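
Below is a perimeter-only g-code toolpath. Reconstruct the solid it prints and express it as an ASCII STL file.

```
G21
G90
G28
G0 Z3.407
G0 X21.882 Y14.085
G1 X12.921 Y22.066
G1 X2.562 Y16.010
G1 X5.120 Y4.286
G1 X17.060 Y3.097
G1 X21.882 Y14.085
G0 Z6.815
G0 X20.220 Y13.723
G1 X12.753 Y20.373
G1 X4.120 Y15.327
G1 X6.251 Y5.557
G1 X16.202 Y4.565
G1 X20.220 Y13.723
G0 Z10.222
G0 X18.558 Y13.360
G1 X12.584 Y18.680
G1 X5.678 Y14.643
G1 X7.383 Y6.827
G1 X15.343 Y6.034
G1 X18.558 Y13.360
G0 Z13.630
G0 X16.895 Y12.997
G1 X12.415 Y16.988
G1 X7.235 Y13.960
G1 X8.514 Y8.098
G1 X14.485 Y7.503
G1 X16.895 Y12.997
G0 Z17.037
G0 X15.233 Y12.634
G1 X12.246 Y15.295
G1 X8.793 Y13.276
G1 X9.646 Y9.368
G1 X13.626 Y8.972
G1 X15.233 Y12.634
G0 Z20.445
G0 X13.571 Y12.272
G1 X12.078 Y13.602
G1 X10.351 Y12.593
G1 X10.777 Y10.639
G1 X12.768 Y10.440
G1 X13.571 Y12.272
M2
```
solid part
  facet normal 0.0000 0.0000 -1.0000
    outer loop
      vertex 1.004 16.694 0.000
      vertex 13.090 23.759 0.000
      vertex 23.544 14.448 0.000
    endloop
  endfacet
  facet normal 0.0000 0.0000 -1.0000
    outer loop
      vertex 3.988 3.016 0.000
      vertex 1.004 16.694 0.000
      vertex 23.544 14.448 0.000
    endloop
  endfacet
  facet normal 0.0000 0.0000 -1.0000
    outer loop
      vertex 17.919 1.628 0.000
      vertex 3.988 3.016 0.000
      vertex 23.544 14.448 0.000
    endloop
  endfacet
  facet normal 0.6167 0.6924 0.3745
    outer loop
      vertex 23.544 14.448 0.000
      vertex 13.090 23.759 0.000
      vertex 11.909 11.909 23.852
    endloop
  endfacet
  facet normal -0.4679 0.8005 0.3745
    outer loop
      vertex 13.090 23.759 0.000
      vertex 1.004 16.694 0.000
      vertex 11.909 11.909 23.852
    endloop
  endfacet
  facet normal -0.9059 -0.1976 0.3745
    outer loop
      vertex 1.004 16.694 0.000
      vertex 3.988 3.016 0.000
      vertex 11.909 11.909 23.852
    endloop
  endfacet
  facet normal -0.0919 -0.9226 0.3745
    outer loop
      vertex 3.988 3.016 0.000
      vertex 17.919 1.628 0.000
      vertex 11.909 11.909 23.852
    endloop
  endfacet
  facet normal 0.8491 -0.3725 0.3745
    outer loop
      vertex 17.919 1.628 0.000
      vertex 23.544 14.448 0.000
      vertex 11.909 11.909 23.852
    endloop
  endfacet
endsolid part

The G0 Z moves step by Δz≈3.407 mm. The G1 loops shrink linearly with z, so the solid tapers from its base footprint up to z≈23.9. Closing with a flat bottom cap and the tapered top and triangulating gives 8 facets — a regular 5-sided pyramid, base circumscribed radius ≈ 11.9 mm, apex at z ≈ 23.9 mm.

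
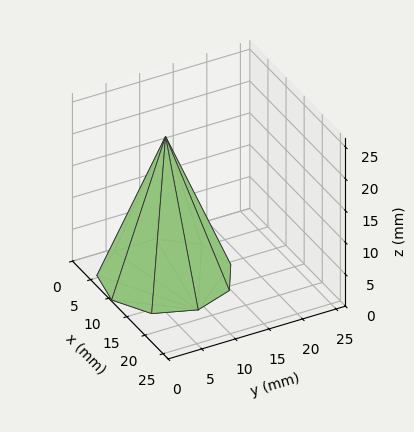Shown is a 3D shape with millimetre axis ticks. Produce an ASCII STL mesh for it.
Reading the render: the shape is a regular 9-sided pyramid, base circumscribed radius ≈ 9 mm, apex at z ≈ 22 mm (dimensions read to the nearest mm from the axis ticks). For the STL, each face is triangulated and given an outward normal.

solid part
  facet normal 0.0000 0.0000 -1.0000
    outer loop
      vertex 10.563 17.863 0.000
      vertex 15.894 14.785 0.000
      vertex 18.000 9.000 0.000
    endloop
  endfacet
  facet normal 0.0000 0.0000 -1.0000
    outer loop
      vertex 4.500 16.794 0.000
      vertex 10.563 17.863 0.000
      vertex 18.000 9.000 0.000
    endloop
  endfacet
  facet normal 0.0000 0.0000 -1.0000
    outer loop
      vertex 0.543 12.078 0.000
      vertex 4.500 16.794 0.000
      vertex 18.000 9.000 0.000
    endloop
  endfacet
  facet normal 0.0000 0.0000 -1.0000
    outer loop
      vertex 0.543 5.922 0.000
      vertex 0.543 12.078 0.000
      vertex 18.000 9.000 0.000
    endloop
  endfacet
  facet normal 0.0000 0.0000 -1.0000
    outer loop
      vertex 4.500 1.206 0.000
      vertex 0.543 5.922 0.000
      vertex 18.000 9.000 0.000
    endloop
  endfacet
  facet normal 0.0000 0.0000 -1.0000
    outer loop
      vertex 10.563 0.137 0.000
      vertex 4.500 1.206 0.000
      vertex 18.000 9.000 0.000
    endloop
  endfacet
  facet normal 0.0000 0.0000 -1.0000
    outer loop
      vertex 15.894 3.215 0.000
      vertex 10.563 0.137 0.000
      vertex 18.000 9.000 0.000
    endloop
  endfacet
  facet normal 0.8771 0.3193 0.3588
    outer loop
      vertex 18.000 9.000 0.000
      vertex 15.894 14.785 0.000
      vertex 9.000 9.000 22.000
    endloop
  endfacet
  facet normal 0.4667 0.8083 0.3588
    outer loop
      vertex 15.894 14.785 0.000
      vertex 10.563 17.863 0.000
      vertex 9.000 9.000 22.000
    endloop
  endfacet
  facet normal -0.1621 0.9192 0.3588
    outer loop
      vertex 10.563 17.863 0.000
      vertex 4.500 16.794 0.000
      vertex 9.000 9.000 22.000
    endloop
  endfacet
  facet normal -0.7150 0.6000 0.3588
    outer loop
      vertex 4.500 16.794 0.000
      vertex 0.543 12.078 0.000
      vertex 9.000 9.000 22.000
    endloop
  endfacet
  facet normal -0.9334 0.0000 0.3588
    outer loop
      vertex 0.543 12.078 0.000
      vertex 0.543 5.922 0.000
      vertex 9.000 9.000 22.000
    endloop
  endfacet
  facet normal -0.7150 -0.6000 0.3588
    outer loop
      vertex 0.543 5.922 0.000
      vertex 4.500 1.206 0.000
      vertex 9.000 9.000 22.000
    endloop
  endfacet
  facet normal -0.1621 -0.9192 0.3588
    outer loop
      vertex 4.500 1.206 0.000
      vertex 10.563 0.137 0.000
      vertex 9.000 9.000 22.000
    endloop
  endfacet
  facet normal 0.4667 -0.8083 0.3588
    outer loop
      vertex 10.563 0.137 0.000
      vertex 15.894 3.215 0.000
      vertex 9.000 9.000 22.000
    endloop
  endfacet
  facet normal 0.8771 -0.3193 0.3588
    outer loop
      vertex 15.894 3.215 0.000
      vertex 18.000 9.000 0.000
      vertex 9.000 9.000 22.000
    endloop
  endfacet
endsolid part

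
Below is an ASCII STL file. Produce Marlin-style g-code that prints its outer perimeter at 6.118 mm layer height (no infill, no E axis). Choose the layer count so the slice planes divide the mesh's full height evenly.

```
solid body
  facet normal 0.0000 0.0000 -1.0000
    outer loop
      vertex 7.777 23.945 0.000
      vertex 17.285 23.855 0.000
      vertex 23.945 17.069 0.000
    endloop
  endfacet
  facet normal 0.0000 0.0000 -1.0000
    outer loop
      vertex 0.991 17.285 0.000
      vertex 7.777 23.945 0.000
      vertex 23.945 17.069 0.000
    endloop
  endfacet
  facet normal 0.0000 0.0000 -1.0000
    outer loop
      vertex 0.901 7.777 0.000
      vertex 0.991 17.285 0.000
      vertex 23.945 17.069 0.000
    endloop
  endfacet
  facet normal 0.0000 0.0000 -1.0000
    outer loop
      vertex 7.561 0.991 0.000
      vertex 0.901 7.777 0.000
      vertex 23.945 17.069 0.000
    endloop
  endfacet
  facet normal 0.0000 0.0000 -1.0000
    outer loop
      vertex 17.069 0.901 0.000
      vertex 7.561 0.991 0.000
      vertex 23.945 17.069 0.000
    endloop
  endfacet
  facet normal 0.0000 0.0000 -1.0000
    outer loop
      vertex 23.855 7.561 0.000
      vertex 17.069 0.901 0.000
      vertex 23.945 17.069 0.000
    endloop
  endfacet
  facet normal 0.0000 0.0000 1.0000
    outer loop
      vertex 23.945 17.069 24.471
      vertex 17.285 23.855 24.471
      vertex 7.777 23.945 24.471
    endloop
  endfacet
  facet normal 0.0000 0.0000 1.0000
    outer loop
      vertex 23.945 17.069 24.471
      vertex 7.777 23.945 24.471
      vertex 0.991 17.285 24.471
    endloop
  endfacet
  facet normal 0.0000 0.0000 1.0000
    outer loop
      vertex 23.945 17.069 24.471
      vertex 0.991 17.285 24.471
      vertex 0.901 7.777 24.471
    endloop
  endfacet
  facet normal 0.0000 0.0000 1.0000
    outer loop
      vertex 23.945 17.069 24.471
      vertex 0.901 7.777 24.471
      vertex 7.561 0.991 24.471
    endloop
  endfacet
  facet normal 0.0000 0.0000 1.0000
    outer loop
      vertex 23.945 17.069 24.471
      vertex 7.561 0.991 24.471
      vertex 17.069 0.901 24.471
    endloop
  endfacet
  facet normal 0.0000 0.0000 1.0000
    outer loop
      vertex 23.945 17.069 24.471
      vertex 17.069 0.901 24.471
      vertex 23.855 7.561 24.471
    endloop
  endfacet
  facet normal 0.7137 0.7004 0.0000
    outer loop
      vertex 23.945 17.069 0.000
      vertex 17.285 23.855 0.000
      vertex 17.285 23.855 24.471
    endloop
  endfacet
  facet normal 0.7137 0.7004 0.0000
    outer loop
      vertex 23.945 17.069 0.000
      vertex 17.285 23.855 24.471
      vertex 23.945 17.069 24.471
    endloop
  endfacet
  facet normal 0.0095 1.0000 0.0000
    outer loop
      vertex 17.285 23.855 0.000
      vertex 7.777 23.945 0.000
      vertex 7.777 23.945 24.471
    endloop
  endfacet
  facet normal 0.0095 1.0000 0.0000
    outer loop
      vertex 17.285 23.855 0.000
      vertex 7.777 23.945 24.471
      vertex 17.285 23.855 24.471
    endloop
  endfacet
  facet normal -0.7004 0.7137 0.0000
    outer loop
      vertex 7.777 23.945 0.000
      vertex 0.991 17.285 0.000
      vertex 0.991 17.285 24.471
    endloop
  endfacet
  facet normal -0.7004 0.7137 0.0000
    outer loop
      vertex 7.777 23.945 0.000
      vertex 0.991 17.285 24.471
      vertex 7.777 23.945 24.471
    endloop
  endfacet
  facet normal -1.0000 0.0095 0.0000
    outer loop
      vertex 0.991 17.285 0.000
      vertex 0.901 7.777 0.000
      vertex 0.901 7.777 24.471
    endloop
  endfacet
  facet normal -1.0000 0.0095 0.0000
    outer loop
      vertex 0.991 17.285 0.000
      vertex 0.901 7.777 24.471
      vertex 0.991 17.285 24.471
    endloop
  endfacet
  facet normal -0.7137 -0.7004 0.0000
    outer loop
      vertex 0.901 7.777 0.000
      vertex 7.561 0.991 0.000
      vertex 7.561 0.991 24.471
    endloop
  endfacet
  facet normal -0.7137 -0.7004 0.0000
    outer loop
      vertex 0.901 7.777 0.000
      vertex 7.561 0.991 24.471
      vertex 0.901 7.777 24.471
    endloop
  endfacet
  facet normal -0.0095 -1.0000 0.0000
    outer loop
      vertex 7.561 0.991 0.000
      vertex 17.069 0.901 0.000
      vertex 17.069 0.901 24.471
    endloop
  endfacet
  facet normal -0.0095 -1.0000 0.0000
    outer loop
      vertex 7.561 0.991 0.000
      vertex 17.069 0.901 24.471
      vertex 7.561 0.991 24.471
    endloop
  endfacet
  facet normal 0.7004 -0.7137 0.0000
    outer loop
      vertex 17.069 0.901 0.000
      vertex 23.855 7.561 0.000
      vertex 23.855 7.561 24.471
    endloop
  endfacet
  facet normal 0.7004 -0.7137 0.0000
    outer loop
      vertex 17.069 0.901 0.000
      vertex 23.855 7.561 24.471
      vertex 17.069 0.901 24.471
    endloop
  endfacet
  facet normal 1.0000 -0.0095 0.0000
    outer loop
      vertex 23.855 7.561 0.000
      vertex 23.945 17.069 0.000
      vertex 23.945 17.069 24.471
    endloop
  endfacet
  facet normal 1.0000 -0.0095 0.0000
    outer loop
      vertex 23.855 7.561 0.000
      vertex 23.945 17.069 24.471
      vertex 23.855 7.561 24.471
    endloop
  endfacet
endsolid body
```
; perimeter-only toolpath
G21 ; units = mm
G90 ; absolute positioning
G28 ; home
; layer 1
G0 Z6.118
G0 X23.945 Y17.069
G1 X17.285 Y23.855
G1 X7.777 Y23.945
G1 X0.991 Y17.285
G1 X0.901 Y7.777
G1 X7.561 Y0.991
G1 X17.069 Y0.901
G1 X23.855 Y7.561
G1 X23.945 Y17.069
; layer 2
G0 Z12.236
G0 X23.945 Y17.069
G1 X17.285 Y23.855
G1 X7.777 Y23.945
G1 X0.991 Y17.285
G1 X0.901 Y7.777
G1 X7.561 Y0.991
G1 X17.069 Y0.901
G1 X23.855 Y7.561
G1 X23.945 Y17.069
; layer 3
G0 Z18.353
G0 X23.945 Y17.069
G1 X17.285 Y23.855
G1 X7.777 Y23.945
G1 X0.991 Y17.285
G1 X0.901 Y7.777
G1 X7.561 Y0.991
G1 X17.069 Y0.901
G1 X23.855 Y7.561
G1 X23.945 Y17.069
; layer 4
G0 Z24.471
G0 X23.945 Y17.069
G1 X17.285 Y23.855
G1 X7.777 Y23.945
G1 X0.991 Y17.285
G1 X0.901 Y7.777
G1 X7.561 Y0.991
G1 X17.069 Y0.901
G1 X23.855 Y7.561
G1 X23.945 Y17.069
M2 ; end

The solid is a regular 8-sided prism (a cylinder approximated with 8 flat sides), circumscribed radius ≈ 12.4 mm, height ≈ 24.5 mm. Slicing at Δz = 6.118 mm — 4 equal slices spanning the solid's height, so layer i sits at z = i·h/4 — gives 4 non-empty perimeters. Each is a 8-segment closed polygon; G0 lifts to the layer z and rapids to the start vertex, then G1 traces the edges.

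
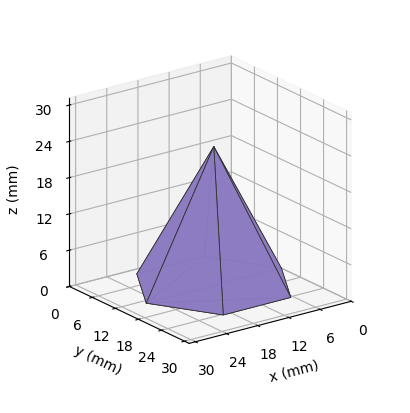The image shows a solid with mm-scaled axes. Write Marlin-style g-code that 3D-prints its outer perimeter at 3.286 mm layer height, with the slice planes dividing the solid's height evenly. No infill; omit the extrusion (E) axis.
Reading the render: the shape is a regular 6-sided pyramid, base circumscribed radius ≈ 13 mm, apex at z ≈ 23 mm (dimensions read to the nearest mm from the axis ticks). For the g-code, the solid's height is divided into equal slices at the stated Δz and each level perimeter traced with G1 moves after a G0 lift.

; perimeter-only toolpath
G21 ; units = mm
G90 ; absolute positioning
G28 ; home
; layer 1
G0 Z3.286
G0 X24.143 Y13.000
G1 X18.571 Y22.650
G1 X7.429 Y22.650
G1 X1.857 Y13.000
G1 X7.429 Y3.350
G1 X18.571 Y3.350
G1 X24.143 Y13.000
; layer 2
G0 Z6.571
G0 X22.286 Y13.000
G1 X17.643 Y21.041
G1 X8.357 Y21.041
G1 X3.714 Y13.000
G1 X8.357 Y4.959
G1 X17.643 Y4.959
G1 X22.286 Y13.000
; layer 3
G0 Z9.857
G0 X20.429 Y13.000
G1 X16.714 Y19.433
G1 X9.286 Y19.433
G1 X5.571 Y13.000
G1 X9.286 Y6.567
G1 X16.714 Y6.567
G1 X20.429 Y13.000
; layer 4
G0 Z13.143
G0 X18.571 Y13.000
G1 X15.786 Y17.825
G1 X10.214 Y17.825
G1 X7.429 Y13.000
G1 X10.214 Y8.175
G1 X15.786 Y8.175
G1 X18.571 Y13.000
; layer 5
G0 Z16.429
G0 X16.714 Y13.000
G1 X14.857 Y16.217
G1 X11.143 Y16.217
G1 X9.286 Y13.000
G1 X11.143 Y9.783
G1 X14.857 Y9.783
G1 X16.714 Y13.000
; layer 6
G0 Z19.714
G0 X14.857 Y13.000
G1 X13.929 Y14.608
G1 X12.071 Y14.608
G1 X11.143 Y13.000
G1 X12.071 Y11.392
G1 X13.929 Y11.392
G1 X14.857 Y13.000
M2 ; end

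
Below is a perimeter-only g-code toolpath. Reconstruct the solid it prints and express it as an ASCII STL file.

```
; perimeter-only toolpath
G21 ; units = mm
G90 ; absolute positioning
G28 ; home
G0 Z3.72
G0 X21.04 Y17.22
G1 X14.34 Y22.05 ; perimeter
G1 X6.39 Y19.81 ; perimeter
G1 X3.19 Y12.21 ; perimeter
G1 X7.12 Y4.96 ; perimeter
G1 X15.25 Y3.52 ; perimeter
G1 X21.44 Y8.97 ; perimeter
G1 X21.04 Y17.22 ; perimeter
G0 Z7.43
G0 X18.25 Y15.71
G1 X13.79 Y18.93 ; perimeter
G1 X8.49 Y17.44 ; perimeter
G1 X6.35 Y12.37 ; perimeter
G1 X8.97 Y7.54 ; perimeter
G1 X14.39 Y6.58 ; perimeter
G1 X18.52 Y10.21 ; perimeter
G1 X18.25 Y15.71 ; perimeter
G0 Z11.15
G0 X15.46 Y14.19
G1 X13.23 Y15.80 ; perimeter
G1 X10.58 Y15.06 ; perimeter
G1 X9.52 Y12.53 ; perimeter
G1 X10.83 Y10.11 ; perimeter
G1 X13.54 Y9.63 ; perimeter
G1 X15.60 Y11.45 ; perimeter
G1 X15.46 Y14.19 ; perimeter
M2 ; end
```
solid part
  facet normal 0.0000 0.0000 -1.0000
    outer loop
      vertex 4.30 22.19 0.00
      vertex 14.89 25.17 0.00
      vertex 23.82 18.73 0.00
    endloop
  endfacet
  facet normal 0.0000 0.0000 -1.0000
    outer loop
      vertex 0.02 12.06 0.00
      vertex 4.30 22.19 0.00
      vertex 23.82 18.73 0.00
    endloop
  endfacet
  facet normal 0.0000 0.0000 -1.0000
    outer loop
      vertex 5.27 2.39 0.00
      vertex 0.02 12.06 0.00
      vertex 23.82 18.73 0.00
    endloop
  endfacet
  facet normal 0.0000 0.0000 -1.0000
    outer loop
      vertex 16.10 0.47 0.00
      vertex 5.27 2.39 0.00
      vertex 23.82 18.73 0.00
    endloop
  endfacet
  facet normal 0.0000 0.0000 -1.0000
    outer loop
      vertex 24.36 7.74 0.00
      vertex 16.10 0.47 0.00
      vertex 23.82 18.73 0.00
    endloop
  endfacet
  facet normal 0.4639 0.6432 0.6092
    outer loop
      vertex 23.82 18.73 0.00
      vertex 14.89 25.17 0.00
      vertex 12.68 12.68 14.87
    endloop
  endfacet
  facet normal -0.2148 0.7633 0.6092
    outer loop
      vertex 14.89 25.17 0.00
      vertex 4.30 22.19 0.00
      vertex 12.68 12.68 14.87
    endloop
  endfacet
  facet normal -0.7306 0.3087 0.6091
    outer loop
      vertex 4.30 22.19 0.00
      vertex 0.02 12.06 0.00
      vertex 12.68 12.68 14.87
    endloop
  endfacet
  facet normal -0.6970 -0.3784 0.6092
    outer loop
      vertex 0.02 12.06 0.00
      vertex 5.27 2.39 0.00
      vertex 12.68 12.68 14.87
    endloop
  endfacet
  facet normal -0.1384 -0.7808 0.6093
    outer loop
      vertex 5.27 2.39 0.00
      vertex 16.10 0.47 0.00
      vertex 12.68 12.68 14.87
    endloop
  endfacet
  facet normal 0.5239 -0.5952 0.6093
    outer loop
      vertex 16.10 0.47 0.00
      vertex 24.36 7.74 0.00
      vertex 12.68 12.68 14.87
    endloop
  endfacet
  facet normal 0.7921 0.0389 0.6092
    outer loop
      vertex 24.36 7.74 0.00
      vertex 23.82 18.73 0.00
      vertex 12.68 12.68 14.87
    endloop
  endfacet
endsolid part

The G0 Z moves step by Δz≈3.72 mm. The G1 loops shrink linearly with z, so the solid tapers from its base footprint up to z≈14.9. Closing with a flat bottom cap and the tapered top and triangulating gives 12 facets — a regular 7-sided pyramid, base circumscribed radius ≈ 12.7 mm, apex at z ≈ 14.9 mm.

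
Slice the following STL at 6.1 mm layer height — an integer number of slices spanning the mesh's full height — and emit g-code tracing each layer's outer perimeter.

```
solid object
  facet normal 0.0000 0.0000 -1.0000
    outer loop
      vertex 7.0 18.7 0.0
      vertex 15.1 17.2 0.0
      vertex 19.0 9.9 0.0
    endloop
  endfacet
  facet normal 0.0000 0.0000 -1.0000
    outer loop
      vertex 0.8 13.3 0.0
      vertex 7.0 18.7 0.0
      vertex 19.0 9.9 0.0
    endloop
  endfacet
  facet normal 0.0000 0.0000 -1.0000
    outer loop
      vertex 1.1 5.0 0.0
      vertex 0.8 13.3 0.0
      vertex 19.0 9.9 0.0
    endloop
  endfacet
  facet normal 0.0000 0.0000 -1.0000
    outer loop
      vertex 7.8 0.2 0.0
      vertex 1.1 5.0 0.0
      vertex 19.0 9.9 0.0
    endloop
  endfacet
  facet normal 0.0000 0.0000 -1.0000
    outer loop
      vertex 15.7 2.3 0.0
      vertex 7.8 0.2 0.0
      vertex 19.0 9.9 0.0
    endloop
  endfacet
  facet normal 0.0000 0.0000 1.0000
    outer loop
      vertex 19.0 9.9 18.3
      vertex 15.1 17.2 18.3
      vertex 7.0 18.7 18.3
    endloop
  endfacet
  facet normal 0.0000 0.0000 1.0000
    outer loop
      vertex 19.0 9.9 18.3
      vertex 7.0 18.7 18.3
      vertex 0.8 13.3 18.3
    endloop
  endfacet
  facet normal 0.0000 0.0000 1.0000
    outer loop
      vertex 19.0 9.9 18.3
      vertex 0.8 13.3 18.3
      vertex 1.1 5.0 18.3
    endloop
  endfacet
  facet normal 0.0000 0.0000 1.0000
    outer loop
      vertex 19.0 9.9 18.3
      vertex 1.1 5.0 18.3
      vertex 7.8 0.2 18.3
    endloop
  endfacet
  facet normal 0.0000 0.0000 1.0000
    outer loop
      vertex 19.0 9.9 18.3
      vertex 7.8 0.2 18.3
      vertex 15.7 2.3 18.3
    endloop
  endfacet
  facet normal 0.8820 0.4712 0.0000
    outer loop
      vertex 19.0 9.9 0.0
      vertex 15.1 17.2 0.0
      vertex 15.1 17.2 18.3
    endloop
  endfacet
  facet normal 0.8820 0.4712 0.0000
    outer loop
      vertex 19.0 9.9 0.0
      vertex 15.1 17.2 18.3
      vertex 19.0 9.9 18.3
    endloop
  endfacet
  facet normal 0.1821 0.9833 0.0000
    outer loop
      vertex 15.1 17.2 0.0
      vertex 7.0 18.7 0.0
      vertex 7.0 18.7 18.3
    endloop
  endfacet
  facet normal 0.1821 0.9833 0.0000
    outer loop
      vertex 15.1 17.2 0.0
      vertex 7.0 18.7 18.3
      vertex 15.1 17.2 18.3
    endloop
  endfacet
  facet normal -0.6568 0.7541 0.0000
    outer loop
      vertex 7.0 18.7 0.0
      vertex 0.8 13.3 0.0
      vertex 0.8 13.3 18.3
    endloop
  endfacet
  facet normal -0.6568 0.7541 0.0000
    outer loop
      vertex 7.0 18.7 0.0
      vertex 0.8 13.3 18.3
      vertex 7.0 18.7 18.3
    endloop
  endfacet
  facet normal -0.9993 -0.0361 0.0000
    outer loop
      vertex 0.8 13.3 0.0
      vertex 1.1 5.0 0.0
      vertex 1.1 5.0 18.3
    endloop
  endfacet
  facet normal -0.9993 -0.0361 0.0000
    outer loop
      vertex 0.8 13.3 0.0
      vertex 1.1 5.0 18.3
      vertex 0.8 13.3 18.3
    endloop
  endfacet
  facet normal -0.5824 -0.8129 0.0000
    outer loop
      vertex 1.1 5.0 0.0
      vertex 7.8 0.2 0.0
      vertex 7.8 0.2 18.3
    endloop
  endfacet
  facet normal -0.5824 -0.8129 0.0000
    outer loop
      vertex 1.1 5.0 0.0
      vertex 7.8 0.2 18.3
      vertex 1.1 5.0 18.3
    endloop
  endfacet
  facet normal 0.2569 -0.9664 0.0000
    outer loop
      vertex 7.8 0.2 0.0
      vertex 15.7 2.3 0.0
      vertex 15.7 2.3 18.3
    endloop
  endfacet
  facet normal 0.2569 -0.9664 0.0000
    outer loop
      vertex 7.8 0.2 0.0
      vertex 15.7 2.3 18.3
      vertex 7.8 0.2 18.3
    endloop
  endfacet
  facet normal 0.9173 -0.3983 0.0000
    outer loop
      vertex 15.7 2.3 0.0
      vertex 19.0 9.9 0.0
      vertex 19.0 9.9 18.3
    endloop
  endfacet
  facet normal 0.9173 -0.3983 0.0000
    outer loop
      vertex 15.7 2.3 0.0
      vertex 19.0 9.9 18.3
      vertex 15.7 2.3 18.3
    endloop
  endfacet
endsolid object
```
; perimeter-only toolpath
G21 ; units = mm
G90 ; absolute positioning
G28 ; home
; layer 1
G0 Z6.1
G0 X19.0 Y9.9
G1 X15.1 Y17.2
G1 X7.0 Y18.7
G1 X0.8 Y13.3
G1 X1.1 Y5.0
G1 X7.8 Y0.2
G1 X15.7 Y2.3
G1 X19.0 Y9.9
; layer 2
G0 Z12.2
G0 X19.0 Y9.9
G1 X15.1 Y17.2
G1 X7.0 Y18.7
G1 X0.8 Y13.3
G1 X1.1 Y5.0
G1 X7.8 Y0.2
G1 X15.7 Y2.3
G1 X19.0 Y9.9
; layer 3
G0 Z18.3
G0 X19.0 Y9.9
G1 X15.1 Y17.2
G1 X7.0 Y18.7
G1 X0.8 Y13.3
G1 X1.1 Y5.0
G1 X7.8 Y0.2
G1 X15.7 Y2.3
G1 X19.0 Y9.9
M2 ; end

The solid is a regular 7-sided prism (a cylinder approximated with 7 flat sides), circumscribed radius ≈ 9.5 mm, height ≈ 18.3 mm. Slicing at Δz = 6.1 mm — 3 equal slices spanning the solid's height, so layer i sits at z = i·h/3 — gives 3 non-empty perimeters. Each is a 7-segment closed polygon; G0 lifts to the layer z and rapids to the start vertex, then G1 traces the edges.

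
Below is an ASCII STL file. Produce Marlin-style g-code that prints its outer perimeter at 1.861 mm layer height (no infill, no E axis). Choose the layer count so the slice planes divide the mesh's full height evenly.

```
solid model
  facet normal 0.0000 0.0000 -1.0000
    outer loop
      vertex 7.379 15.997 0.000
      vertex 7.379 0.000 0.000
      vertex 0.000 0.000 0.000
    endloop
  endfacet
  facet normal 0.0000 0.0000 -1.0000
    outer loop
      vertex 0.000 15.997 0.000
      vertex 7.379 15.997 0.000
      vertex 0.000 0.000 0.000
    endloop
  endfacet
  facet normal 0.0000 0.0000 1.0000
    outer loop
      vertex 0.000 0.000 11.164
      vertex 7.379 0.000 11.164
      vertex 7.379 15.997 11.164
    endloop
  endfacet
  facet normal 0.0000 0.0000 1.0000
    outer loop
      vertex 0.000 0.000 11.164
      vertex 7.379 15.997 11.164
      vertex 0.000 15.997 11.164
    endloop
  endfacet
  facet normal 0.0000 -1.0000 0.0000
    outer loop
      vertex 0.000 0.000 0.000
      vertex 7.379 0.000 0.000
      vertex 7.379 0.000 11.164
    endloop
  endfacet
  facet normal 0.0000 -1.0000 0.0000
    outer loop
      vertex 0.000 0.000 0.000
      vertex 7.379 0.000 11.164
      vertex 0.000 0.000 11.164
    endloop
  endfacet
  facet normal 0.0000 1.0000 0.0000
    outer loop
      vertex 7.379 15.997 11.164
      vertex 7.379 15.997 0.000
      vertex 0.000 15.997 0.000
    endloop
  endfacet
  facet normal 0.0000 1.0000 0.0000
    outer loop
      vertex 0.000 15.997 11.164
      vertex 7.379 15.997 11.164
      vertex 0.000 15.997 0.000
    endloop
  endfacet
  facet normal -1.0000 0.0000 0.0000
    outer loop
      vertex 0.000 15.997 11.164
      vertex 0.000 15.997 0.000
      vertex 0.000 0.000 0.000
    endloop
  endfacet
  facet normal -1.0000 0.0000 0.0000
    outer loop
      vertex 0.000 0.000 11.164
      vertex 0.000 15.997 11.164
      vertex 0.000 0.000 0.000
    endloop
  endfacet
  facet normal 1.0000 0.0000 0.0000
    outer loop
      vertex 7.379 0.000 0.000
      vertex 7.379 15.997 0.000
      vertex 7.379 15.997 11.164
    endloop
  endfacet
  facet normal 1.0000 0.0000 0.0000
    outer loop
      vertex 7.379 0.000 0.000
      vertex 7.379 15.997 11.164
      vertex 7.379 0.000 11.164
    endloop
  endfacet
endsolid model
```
; perimeter-only toolpath
G21 ; units = mm
G90 ; absolute positioning
G28 ; home
; layer 1
G0 Z1.861
G0 X0.000 Y0.000
G1 X7.379 Y0.000
G1 X7.379 Y15.997
G1 X0.000 Y15.997
G1 X0.000 Y0.000
; layer 2
G0 Z3.721
G0 X0.000 Y0.000
G1 X7.379 Y0.000
G1 X7.379 Y15.997
G1 X0.000 Y15.997
G1 X0.000 Y0.000
; layer 3
G0 Z5.582
G0 X0.000 Y0.000
G1 X7.379 Y0.000
G1 X7.379 Y15.997
G1 X0.000 Y15.997
G1 X0.000 Y0.000
; layer 4
G0 Z7.443
G0 X0.000 Y0.000
G1 X7.379 Y0.000
G1 X7.379 Y15.997
G1 X0.000 Y15.997
G1 X0.000 Y0.000
; layer 5
G0 Z9.303
G0 X0.000 Y0.000
G1 X7.379 Y0.000
G1 X7.379 Y15.997
G1 X0.000 Y15.997
G1 X0.000 Y0.000
; layer 6
G0 Z11.164
G0 X0.000 Y0.000
G1 X7.379 Y0.000
G1 X7.379 Y15.997
G1 X0.000 Y15.997
G1 X0.000 Y0.000
M2 ; end

The solid is a rectangular box, roughly 7.38 × 16 mm footprint and 11.2 mm tall. Slicing at Δz = 1.861 mm — 6 equal slices spanning the solid's height, so layer i sits at z = i·h/6 — gives 6 non-empty perimeters. Each is a 4-segment closed polygon; G0 lifts to the layer z and rapids to the start vertex, then G1 traces the edges.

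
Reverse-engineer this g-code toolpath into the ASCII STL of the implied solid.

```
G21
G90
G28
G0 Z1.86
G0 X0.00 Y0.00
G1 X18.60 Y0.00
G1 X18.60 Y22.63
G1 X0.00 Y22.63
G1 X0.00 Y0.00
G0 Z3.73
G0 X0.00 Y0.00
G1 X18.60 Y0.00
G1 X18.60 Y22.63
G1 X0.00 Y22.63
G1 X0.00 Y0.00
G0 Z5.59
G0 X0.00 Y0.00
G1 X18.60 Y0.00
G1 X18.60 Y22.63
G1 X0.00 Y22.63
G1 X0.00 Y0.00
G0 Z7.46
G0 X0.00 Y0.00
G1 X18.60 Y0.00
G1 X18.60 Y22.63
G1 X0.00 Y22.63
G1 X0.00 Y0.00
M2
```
solid part
  facet normal 0.0000 0.0000 -1.0000
    outer loop
      vertex 18.60 22.63 0.00
      vertex 18.60 0.00 0.00
      vertex 0.00 0.00 0.00
    endloop
  endfacet
  facet normal 0.0000 0.0000 -1.0000
    outer loop
      vertex 0.00 22.63 0.00
      vertex 18.60 22.63 0.00
      vertex 0.00 0.00 0.00
    endloop
  endfacet
  facet normal 0.0000 0.0000 1.0000
    outer loop
      vertex 0.00 0.00 7.46
      vertex 18.60 0.00 7.46
      vertex 18.60 22.63 7.46
    endloop
  endfacet
  facet normal 0.0000 0.0000 1.0000
    outer loop
      vertex 0.00 0.00 7.46
      vertex 18.60 22.63 7.46
      vertex 0.00 22.63 7.46
    endloop
  endfacet
  facet normal 0.0000 -1.0000 0.0000
    outer loop
      vertex 0.00 0.00 0.00
      vertex 18.60 0.00 0.00
      vertex 18.60 0.00 7.46
    endloop
  endfacet
  facet normal 0.0000 -1.0000 0.0000
    outer loop
      vertex 0.00 0.00 0.00
      vertex 18.60 0.00 7.46
      vertex 0.00 0.00 7.46
    endloop
  endfacet
  facet normal 0.0000 1.0000 0.0000
    outer loop
      vertex 18.60 22.63 7.46
      vertex 18.60 22.63 0.00
      vertex 0.00 22.63 0.00
    endloop
  endfacet
  facet normal 0.0000 1.0000 0.0000
    outer loop
      vertex 0.00 22.63 7.46
      vertex 18.60 22.63 7.46
      vertex 0.00 22.63 0.00
    endloop
  endfacet
  facet normal -1.0000 0.0000 0.0000
    outer loop
      vertex 0.00 22.63 7.46
      vertex 0.00 22.63 0.00
      vertex 0.00 0.00 0.00
    endloop
  endfacet
  facet normal -1.0000 0.0000 0.0000
    outer loop
      vertex 0.00 0.00 7.46
      vertex 0.00 22.63 7.46
      vertex 0.00 0.00 0.00
    endloop
  endfacet
  facet normal 1.0000 0.0000 0.0000
    outer loop
      vertex 18.60 0.00 0.00
      vertex 18.60 22.63 0.00
      vertex 18.60 22.63 7.46
    endloop
  endfacet
  facet normal 1.0000 0.0000 0.0000
    outer loop
      vertex 18.60 0.00 0.00
      vertex 18.60 22.63 7.46
      vertex 18.60 0.00 7.46
    endloop
  endfacet
endsolid part

The G0 Z moves step by Δz≈1.86 mm. Every layer's G1 loop is the same polygon, so the solid is a straight extrusion of it from z=0 to z≈7.46. Closing with flat bottom and top caps and triangulating gives 12 facets — a rectangular box, roughly 18.6 × 22.6 mm footprint and 7.46 mm tall.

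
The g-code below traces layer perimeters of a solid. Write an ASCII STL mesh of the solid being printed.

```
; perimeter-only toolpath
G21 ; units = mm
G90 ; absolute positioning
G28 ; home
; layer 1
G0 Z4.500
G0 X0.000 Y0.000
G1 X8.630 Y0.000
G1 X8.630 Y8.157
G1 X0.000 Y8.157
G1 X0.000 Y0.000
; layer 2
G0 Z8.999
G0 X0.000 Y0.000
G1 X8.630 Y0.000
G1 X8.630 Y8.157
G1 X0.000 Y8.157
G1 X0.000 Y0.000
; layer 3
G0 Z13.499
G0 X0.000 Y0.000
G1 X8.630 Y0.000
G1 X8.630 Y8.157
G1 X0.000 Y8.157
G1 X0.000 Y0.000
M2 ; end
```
solid part
  facet normal 0.0000 0.0000 -1.0000
    outer loop
      vertex 8.630 8.157 0.000
      vertex 8.630 0.000 0.000
      vertex 0.000 0.000 0.000
    endloop
  endfacet
  facet normal 0.0000 0.0000 -1.0000
    outer loop
      vertex 0.000 8.157 0.000
      vertex 8.630 8.157 0.000
      vertex 0.000 0.000 0.000
    endloop
  endfacet
  facet normal 0.0000 0.0000 1.0000
    outer loop
      vertex 0.000 0.000 13.499
      vertex 8.630 0.000 13.499
      vertex 8.630 8.157 13.499
    endloop
  endfacet
  facet normal 0.0000 0.0000 1.0000
    outer loop
      vertex 0.000 0.000 13.499
      vertex 8.630 8.157 13.499
      vertex 0.000 8.157 13.499
    endloop
  endfacet
  facet normal 0.0000 -1.0000 0.0000
    outer loop
      vertex 0.000 0.000 0.000
      vertex 8.630 0.000 0.000
      vertex 8.630 0.000 13.499
    endloop
  endfacet
  facet normal 0.0000 -1.0000 0.0000
    outer loop
      vertex 0.000 0.000 0.000
      vertex 8.630 0.000 13.499
      vertex 0.000 0.000 13.499
    endloop
  endfacet
  facet normal 0.0000 1.0000 0.0000
    outer loop
      vertex 8.630 8.157 13.499
      vertex 8.630 8.157 0.000
      vertex 0.000 8.157 0.000
    endloop
  endfacet
  facet normal 0.0000 1.0000 0.0000
    outer loop
      vertex 0.000 8.157 13.499
      vertex 8.630 8.157 13.499
      vertex 0.000 8.157 0.000
    endloop
  endfacet
  facet normal -1.0000 0.0000 0.0000
    outer loop
      vertex 0.000 8.157 13.499
      vertex 0.000 8.157 0.000
      vertex 0.000 0.000 0.000
    endloop
  endfacet
  facet normal -1.0000 0.0000 0.0000
    outer loop
      vertex 0.000 0.000 13.499
      vertex 0.000 8.157 13.499
      vertex 0.000 0.000 0.000
    endloop
  endfacet
  facet normal 1.0000 0.0000 0.0000
    outer loop
      vertex 8.630 0.000 0.000
      vertex 8.630 8.157 0.000
      vertex 8.630 8.157 13.499
    endloop
  endfacet
  facet normal 1.0000 0.0000 0.0000
    outer loop
      vertex 8.630 0.000 0.000
      vertex 8.630 8.157 13.499
      vertex 8.630 0.000 13.499
    endloop
  endfacet
endsolid part

The G0 Z moves step by Δz≈4.500 mm. Every layer's G1 loop is the same polygon, so the solid is a straight extrusion of it from z=0 to z≈13.5. Closing with flat bottom and top caps and triangulating gives 12 facets — a rectangular box, roughly 8.63 × 8.16 mm footprint and 13.5 mm tall.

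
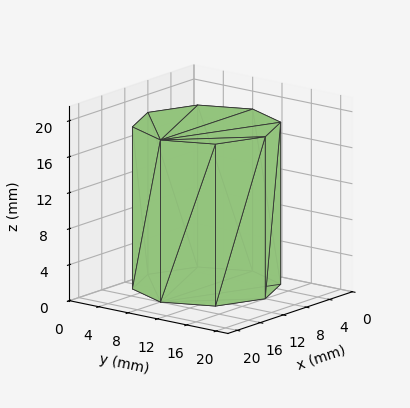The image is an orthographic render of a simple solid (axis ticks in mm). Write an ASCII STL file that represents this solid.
Reading the render: the shape is a regular 8-sided prism (a cylinder approximated with 8 flat sides), circumscribed radius ≈ 8 mm, height ≈ 18 mm (dimensions read to the nearest mm from the axis ticks). For the STL, each face is triangulated and given an outward normal.

solid part
  facet normal 0.0000 0.0000 -1.0000
    outer loop
      vertex 8.00 16.00 0.00
      vertex 13.66 13.66 0.00
      vertex 16.00 8.00 0.00
    endloop
  endfacet
  facet normal 0.0000 0.0000 -1.0000
    outer loop
      vertex 2.34 13.66 0.00
      vertex 8.00 16.00 0.00
      vertex 16.00 8.00 0.00
    endloop
  endfacet
  facet normal 0.0000 0.0000 -1.0000
    outer loop
      vertex 0.00 8.00 0.00
      vertex 2.34 13.66 0.00
      vertex 16.00 8.00 0.00
    endloop
  endfacet
  facet normal 0.0000 0.0000 -1.0000
    outer loop
      vertex 2.34 2.34 0.00
      vertex 0.00 8.00 0.00
      vertex 16.00 8.00 0.00
    endloop
  endfacet
  facet normal 0.0000 0.0000 -1.0000
    outer loop
      vertex 8.00 0.00 0.00
      vertex 2.34 2.34 0.00
      vertex 16.00 8.00 0.00
    endloop
  endfacet
  facet normal 0.0000 0.0000 -1.0000
    outer loop
      vertex 13.66 2.34 0.00
      vertex 8.00 0.00 0.00
      vertex 16.00 8.00 0.00
    endloop
  endfacet
  facet normal 0.0000 0.0000 1.0000
    outer loop
      vertex 16.00 8.00 18.00
      vertex 13.66 13.66 18.00
      vertex 8.00 16.00 18.00
    endloop
  endfacet
  facet normal 0.0000 0.0000 1.0000
    outer loop
      vertex 16.00 8.00 18.00
      vertex 8.00 16.00 18.00
      vertex 2.34 13.66 18.00
    endloop
  endfacet
  facet normal 0.0000 0.0000 1.0000
    outer loop
      vertex 16.00 8.00 18.00
      vertex 2.34 13.66 18.00
      vertex 0.00 8.00 18.00
    endloop
  endfacet
  facet normal 0.0000 0.0000 1.0000
    outer loop
      vertex 16.00 8.00 18.00
      vertex 0.00 8.00 18.00
      vertex 2.34 2.34 18.00
    endloop
  endfacet
  facet normal 0.0000 0.0000 1.0000
    outer loop
      vertex 16.00 8.00 18.00
      vertex 2.34 2.34 18.00
      vertex 8.00 0.00 18.00
    endloop
  endfacet
  facet normal 0.0000 0.0000 1.0000
    outer loop
      vertex 16.00 8.00 18.00
      vertex 8.00 0.00 18.00
      vertex 13.66 2.34 18.00
    endloop
  endfacet
  facet normal 0.9241 0.3821 0.0000
    outer loop
      vertex 16.00 8.00 0.00
      vertex 13.66 13.66 0.00
      vertex 13.66 13.66 18.00
    endloop
  endfacet
  facet normal 0.9241 0.3821 0.0000
    outer loop
      vertex 16.00 8.00 0.00
      vertex 13.66 13.66 18.00
      vertex 16.00 8.00 18.00
    endloop
  endfacet
  facet normal 0.3821 0.9241 0.0000
    outer loop
      vertex 13.66 13.66 0.00
      vertex 8.00 16.00 0.00
      vertex 8.00 16.00 18.00
    endloop
  endfacet
  facet normal 0.3821 0.9241 0.0000
    outer loop
      vertex 13.66 13.66 0.00
      vertex 8.00 16.00 18.00
      vertex 13.66 13.66 18.00
    endloop
  endfacet
  facet normal -0.3821 0.9241 0.0000
    outer loop
      vertex 8.00 16.00 0.00
      vertex 2.34 13.66 0.00
      vertex 2.34 13.66 18.00
    endloop
  endfacet
  facet normal -0.3821 0.9241 0.0000
    outer loop
      vertex 8.00 16.00 0.00
      vertex 2.34 13.66 18.00
      vertex 8.00 16.00 18.00
    endloop
  endfacet
  facet normal -0.9241 0.3821 0.0000
    outer loop
      vertex 2.34 13.66 0.00
      vertex 0.00 8.00 0.00
      vertex 0.00 8.00 18.00
    endloop
  endfacet
  facet normal -0.9241 0.3821 0.0000
    outer loop
      vertex 2.34 13.66 0.00
      vertex 0.00 8.00 18.00
      vertex 2.34 13.66 18.00
    endloop
  endfacet
  facet normal -0.9241 -0.3821 0.0000
    outer loop
      vertex 0.00 8.00 0.00
      vertex 2.34 2.34 0.00
      vertex 2.34 2.34 18.00
    endloop
  endfacet
  facet normal -0.9241 -0.3821 0.0000
    outer loop
      vertex 0.00 8.00 0.00
      vertex 2.34 2.34 18.00
      vertex 0.00 8.00 18.00
    endloop
  endfacet
  facet normal -0.3821 -0.9241 0.0000
    outer loop
      vertex 2.34 2.34 0.00
      vertex 8.00 0.00 0.00
      vertex 8.00 0.00 18.00
    endloop
  endfacet
  facet normal -0.3821 -0.9241 0.0000
    outer loop
      vertex 2.34 2.34 0.00
      vertex 8.00 0.00 18.00
      vertex 2.34 2.34 18.00
    endloop
  endfacet
  facet normal 0.3821 -0.9241 0.0000
    outer loop
      vertex 8.00 0.00 0.00
      vertex 13.66 2.34 0.00
      vertex 13.66 2.34 18.00
    endloop
  endfacet
  facet normal 0.3821 -0.9241 0.0000
    outer loop
      vertex 8.00 0.00 0.00
      vertex 13.66 2.34 18.00
      vertex 8.00 0.00 18.00
    endloop
  endfacet
  facet normal 0.9241 -0.3821 0.0000
    outer loop
      vertex 13.66 2.34 0.00
      vertex 16.00 8.00 0.00
      vertex 16.00 8.00 18.00
    endloop
  endfacet
  facet normal 0.9241 -0.3821 0.0000
    outer loop
      vertex 13.66 2.34 0.00
      vertex 16.00 8.00 18.00
      vertex 13.66 2.34 18.00
    endloop
  endfacet
endsolid part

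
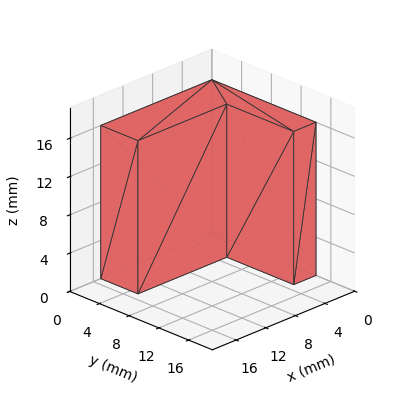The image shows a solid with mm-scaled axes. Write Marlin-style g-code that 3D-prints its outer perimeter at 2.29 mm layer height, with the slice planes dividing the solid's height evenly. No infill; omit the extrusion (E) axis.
Reading the render: the shape is an L-shaped prism: outer 15 × 14 mm, arm thicknesses ≈ 5 mm (horizontal) and 3 mm (vertical), extruded 16 mm in z (dimensions read to the nearest mm from the axis ticks). For the g-code, the solid's height is divided into equal slices at the stated Δz and each level perimeter traced with G1 moves after a G0 lift.

; perimeter-only toolpath
G21 ; units = mm
G90 ; absolute positioning
G28 ; home
; layer 1
G0 Z2.29
G0 X0.00 Y0.00
G1 X15.00 Y0.00
G1 X15.00 Y5.00
G1 X3.00 Y5.00
G1 X3.00 Y14.00
G1 X0.00 Y14.00
G1 X0.00 Y0.00
; layer 2
G0 Z4.57
G0 X0.00 Y0.00
G1 X15.00 Y0.00
G1 X15.00 Y5.00
G1 X3.00 Y5.00
G1 X3.00 Y14.00
G1 X0.00 Y14.00
G1 X0.00 Y0.00
; layer 3
G0 Z6.86
G0 X0.00 Y0.00
G1 X15.00 Y0.00
G1 X15.00 Y5.00
G1 X3.00 Y5.00
G1 X3.00 Y14.00
G1 X0.00 Y14.00
G1 X0.00 Y0.00
; layer 4
G0 Z9.14
G0 X0.00 Y0.00
G1 X15.00 Y0.00
G1 X15.00 Y5.00
G1 X3.00 Y5.00
G1 X3.00 Y14.00
G1 X0.00 Y14.00
G1 X0.00 Y0.00
; layer 5
G0 Z11.43
G0 X0.00 Y0.00
G1 X15.00 Y0.00
G1 X15.00 Y5.00
G1 X3.00 Y5.00
G1 X3.00 Y14.00
G1 X0.00 Y14.00
G1 X0.00 Y0.00
; layer 6
G0 Z13.71
G0 X0.00 Y0.00
G1 X15.00 Y0.00
G1 X15.00 Y5.00
G1 X3.00 Y5.00
G1 X3.00 Y14.00
G1 X0.00 Y14.00
G1 X0.00 Y0.00
; layer 7
G0 Z16.00
G0 X0.00 Y0.00
G1 X15.00 Y0.00
G1 X15.00 Y5.00
G1 X3.00 Y5.00
G1 X3.00 Y14.00
G1 X0.00 Y14.00
G1 X0.00 Y0.00
M2 ; end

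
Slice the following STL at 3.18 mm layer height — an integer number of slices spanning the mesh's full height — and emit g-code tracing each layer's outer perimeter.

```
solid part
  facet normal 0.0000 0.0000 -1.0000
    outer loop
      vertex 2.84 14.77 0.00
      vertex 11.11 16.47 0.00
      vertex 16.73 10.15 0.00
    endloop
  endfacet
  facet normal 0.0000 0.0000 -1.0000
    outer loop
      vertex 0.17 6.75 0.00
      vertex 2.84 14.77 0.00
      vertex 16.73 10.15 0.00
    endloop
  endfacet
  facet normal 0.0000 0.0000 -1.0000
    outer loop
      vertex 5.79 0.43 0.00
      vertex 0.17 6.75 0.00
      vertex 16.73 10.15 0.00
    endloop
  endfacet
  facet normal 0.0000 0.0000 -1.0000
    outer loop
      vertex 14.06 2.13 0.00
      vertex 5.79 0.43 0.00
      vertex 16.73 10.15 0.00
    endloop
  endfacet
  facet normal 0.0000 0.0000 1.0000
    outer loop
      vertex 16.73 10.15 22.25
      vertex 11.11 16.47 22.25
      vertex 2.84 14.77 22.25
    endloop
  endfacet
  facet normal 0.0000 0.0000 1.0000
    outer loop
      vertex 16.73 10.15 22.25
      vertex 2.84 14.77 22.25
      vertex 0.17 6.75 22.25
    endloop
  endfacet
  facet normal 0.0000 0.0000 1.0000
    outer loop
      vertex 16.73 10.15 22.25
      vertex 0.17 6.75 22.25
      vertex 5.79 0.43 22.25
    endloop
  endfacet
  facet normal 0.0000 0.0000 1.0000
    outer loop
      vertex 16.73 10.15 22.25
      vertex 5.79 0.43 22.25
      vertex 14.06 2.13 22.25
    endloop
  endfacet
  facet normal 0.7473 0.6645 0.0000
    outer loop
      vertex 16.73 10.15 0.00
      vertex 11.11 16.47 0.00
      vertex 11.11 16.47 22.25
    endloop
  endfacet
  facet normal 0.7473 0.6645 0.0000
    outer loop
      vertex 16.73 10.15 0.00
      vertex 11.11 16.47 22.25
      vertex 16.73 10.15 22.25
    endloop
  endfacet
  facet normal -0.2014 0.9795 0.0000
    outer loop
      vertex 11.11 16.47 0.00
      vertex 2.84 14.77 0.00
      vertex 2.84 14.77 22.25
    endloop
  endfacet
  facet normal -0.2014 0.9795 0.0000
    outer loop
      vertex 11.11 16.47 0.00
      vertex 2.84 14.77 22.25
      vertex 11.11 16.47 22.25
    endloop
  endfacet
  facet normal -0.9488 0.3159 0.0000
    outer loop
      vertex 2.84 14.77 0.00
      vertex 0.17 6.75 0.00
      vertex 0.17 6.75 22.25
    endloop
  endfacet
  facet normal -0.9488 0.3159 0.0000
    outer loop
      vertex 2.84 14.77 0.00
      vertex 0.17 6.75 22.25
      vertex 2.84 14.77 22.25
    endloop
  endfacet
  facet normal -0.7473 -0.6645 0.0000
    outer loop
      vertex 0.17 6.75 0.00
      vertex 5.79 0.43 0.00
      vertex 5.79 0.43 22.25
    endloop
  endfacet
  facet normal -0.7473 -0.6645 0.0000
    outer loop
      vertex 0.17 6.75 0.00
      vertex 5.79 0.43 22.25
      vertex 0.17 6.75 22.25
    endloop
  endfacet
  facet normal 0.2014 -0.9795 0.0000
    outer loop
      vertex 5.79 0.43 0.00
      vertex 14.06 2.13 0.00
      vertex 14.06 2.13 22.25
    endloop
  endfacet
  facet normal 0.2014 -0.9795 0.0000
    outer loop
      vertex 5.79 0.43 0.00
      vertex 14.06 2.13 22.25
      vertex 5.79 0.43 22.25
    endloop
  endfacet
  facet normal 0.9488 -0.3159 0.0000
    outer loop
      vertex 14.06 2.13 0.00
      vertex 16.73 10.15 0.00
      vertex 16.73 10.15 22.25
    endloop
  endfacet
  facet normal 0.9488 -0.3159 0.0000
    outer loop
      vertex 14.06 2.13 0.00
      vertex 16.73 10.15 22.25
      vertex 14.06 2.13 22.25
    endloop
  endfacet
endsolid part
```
; perimeter-only toolpath
G21 ; units = mm
G90 ; absolute positioning
G28 ; home
; layer 1
G0 Z3.18
G0 X16.73 Y10.15
G1 X11.11 Y16.47
G1 X2.84 Y14.77
G1 X0.17 Y6.75
G1 X5.79 Y0.43
G1 X14.06 Y2.13
G1 X16.73 Y10.15
; layer 2
G0 Z6.36
G0 X16.73 Y10.15
G1 X11.11 Y16.47
G1 X2.84 Y14.77
G1 X0.17 Y6.75
G1 X5.79 Y0.43
G1 X14.06 Y2.13
G1 X16.73 Y10.15
; layer 3
G0 Z9.54
G0 X16.73 Y10.15
G1 X11.11 Y16.47
G1 X2.84 Y14.77
G1 X0.17 Y6.75
G1 X5.79 Y0.43
G1 X14.06 Y2.13
G1 X16.73 Y10.15
; layer 4
G0 Z12.71
G0 X16.73 Y10.15
G1 X11.11 Y16.47
G1 X2.84 Y14.77
G1 X0.17 Y6.75
G1 X5.79 Y0.43
G1 X14.06 Y2.13
G1 X16.73 Y10.15
; layer 5
G0 Z15.89
G0 X16.73 Y10.15
G1 X11.11 Y16.47
G1 X2.84 Y14.77
G1 X0.17 Y6.75
G1 X5.79 Y0.43
G1 X14.06 Y2.13
G1 X16.73 Y10.15
; layer 6
G0 Z19.07
G0 X16.73 Y10.15
G1 X11.11 Y16.47
G1 X2.84 Y14.77
G1 X0.17 Y6.75
G1 X5.79 Y0.43
G1 X14.06 Y2.13
G1 X16.73 Y10.15
; layer 7
G0 Z22.25
G0 X16.73 Y10.15
G1 X11.11 Y16.47
G1 X2.84 Y14.77
G1 X0.17 Y6.75
G1 X5.79 Y0.43
G1 X14.06 Y2.13
G1 X16.73 Y10.15
M2 ; end

The solid is a regular 6-sided prism (a cylinder approximated with 6 flat sides), circumscribed radius ≈ 8.45 mm, height ≈ 22.2 mm. Slicing at Δz = 3.18 mm — 7 equal slices spanning the solid's height, so layer i sits at z = i·h/7 — gives 7 non-empty perimeters. Each is a 6-segment closed polygon; G0 lifts to the layer z and rapids to the start vertex, then G1 traces the edges.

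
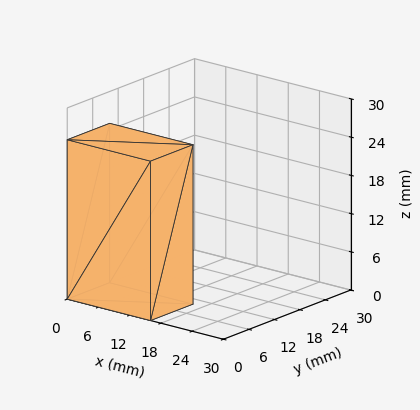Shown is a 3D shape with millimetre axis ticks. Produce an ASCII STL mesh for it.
Reading the render: the shape is a rectangular box, roughly 16 × 10 mm footprint and 25 mm tall (dimensions read to the nearest mm from the axis ticks). For the STL, each face is triangulated and given an outward normal.

solid part
  facet normal 0.0000 0.0000 -1.0000
    outer loop
      vertex 16.00 10.00 0.00
      vertex 16.00 0.00 0.00
      vertex 0.00 0.00 0.00
    endloop
  endfacet
  facet normal 0.0000 0.0000 -1.0000
    outer loop
      vertex 0.00 10.00 0.00
      vertex 16.00 10.00 0.00
      vertex 0.00 0.00 0.00
    endloop
  endfacet
  facet normal 0.0000 0.0000 1.0000
    outer loop
      vertex 0.00 0.00 25.00
      vertex 16.00 0.00 25.00
      vertex 16.00 10.00 25.00
    endloop
  endfacet
  facet normal 0.0000 0.0000 1.0000
    outer loop
      vertex 0.00 0.00 25.00
      vertex 16.00 10.00 25.00
      vertex 0.00 10.00 25.00
    endloop
  endfacet
  facet normal 0.0000 -1.0000 0.0000
    outer loop
      vertex 0.00 0.00 0.00
      vertex 16.00 0.00 0.00
      vertex 16.00 0.00 25.00
    endloop
  endfacet
  facet normal 0.0000 -1.0000 0.0000
    outer loop
      vertex 0.00 0.00 0.00
      vertex 16.00 0.00 25.00
      vertex 0.00 0.00 25.00
    endloop
  endfacet
  facet normal 0.0000 1.0000 0.0000
    outer loop
      vertex 16.00 10.00 25.00
      vertex 16.00 10.00 0.00
      vertex 0.00 10.00 0.00
    endloop
  endfacet
  facet normal 0.0000 1.0000 0.0000
    outer loop
      vertex 0.00 10.00 25.00
      vertex 16.00 10.00 25.00
      vertex 0.00 10.00 0.00
    endloop
  endfacet
  facet normal -1.0000 0.0000 0.0000
    outer loop
      vertex 0.00 10.00 25.00
      vertex 0.00 10.00 0.00
      vertex 0.00 0.00 0.00
    endloop
  endfacet
  facet normal -1.0000 0.0000 0.0000
    outer loop
      vertex 0.00 0.00 25.00
      vertex 0.00 10.00 25.00
      vertex 0.00 0.00 0.00
    endloop
  endfacet
  facet normal 1.0000 0.0000 0.0000
    outer loop
      vertex 16.00 0.00 0.00
      vertex 16.00 10.00 0.00
      vertex 16.00 10.00 25.00
    endloop
  endfacet
  facet normal 1.0000 0.0000 0.0000
    outer loop
      vertex 16.00 0.00 0.00
      vertex 16.00 10.00 25.00
      vertex 16.00 0.00 25.00
    endloop
  endfacet
endsolid part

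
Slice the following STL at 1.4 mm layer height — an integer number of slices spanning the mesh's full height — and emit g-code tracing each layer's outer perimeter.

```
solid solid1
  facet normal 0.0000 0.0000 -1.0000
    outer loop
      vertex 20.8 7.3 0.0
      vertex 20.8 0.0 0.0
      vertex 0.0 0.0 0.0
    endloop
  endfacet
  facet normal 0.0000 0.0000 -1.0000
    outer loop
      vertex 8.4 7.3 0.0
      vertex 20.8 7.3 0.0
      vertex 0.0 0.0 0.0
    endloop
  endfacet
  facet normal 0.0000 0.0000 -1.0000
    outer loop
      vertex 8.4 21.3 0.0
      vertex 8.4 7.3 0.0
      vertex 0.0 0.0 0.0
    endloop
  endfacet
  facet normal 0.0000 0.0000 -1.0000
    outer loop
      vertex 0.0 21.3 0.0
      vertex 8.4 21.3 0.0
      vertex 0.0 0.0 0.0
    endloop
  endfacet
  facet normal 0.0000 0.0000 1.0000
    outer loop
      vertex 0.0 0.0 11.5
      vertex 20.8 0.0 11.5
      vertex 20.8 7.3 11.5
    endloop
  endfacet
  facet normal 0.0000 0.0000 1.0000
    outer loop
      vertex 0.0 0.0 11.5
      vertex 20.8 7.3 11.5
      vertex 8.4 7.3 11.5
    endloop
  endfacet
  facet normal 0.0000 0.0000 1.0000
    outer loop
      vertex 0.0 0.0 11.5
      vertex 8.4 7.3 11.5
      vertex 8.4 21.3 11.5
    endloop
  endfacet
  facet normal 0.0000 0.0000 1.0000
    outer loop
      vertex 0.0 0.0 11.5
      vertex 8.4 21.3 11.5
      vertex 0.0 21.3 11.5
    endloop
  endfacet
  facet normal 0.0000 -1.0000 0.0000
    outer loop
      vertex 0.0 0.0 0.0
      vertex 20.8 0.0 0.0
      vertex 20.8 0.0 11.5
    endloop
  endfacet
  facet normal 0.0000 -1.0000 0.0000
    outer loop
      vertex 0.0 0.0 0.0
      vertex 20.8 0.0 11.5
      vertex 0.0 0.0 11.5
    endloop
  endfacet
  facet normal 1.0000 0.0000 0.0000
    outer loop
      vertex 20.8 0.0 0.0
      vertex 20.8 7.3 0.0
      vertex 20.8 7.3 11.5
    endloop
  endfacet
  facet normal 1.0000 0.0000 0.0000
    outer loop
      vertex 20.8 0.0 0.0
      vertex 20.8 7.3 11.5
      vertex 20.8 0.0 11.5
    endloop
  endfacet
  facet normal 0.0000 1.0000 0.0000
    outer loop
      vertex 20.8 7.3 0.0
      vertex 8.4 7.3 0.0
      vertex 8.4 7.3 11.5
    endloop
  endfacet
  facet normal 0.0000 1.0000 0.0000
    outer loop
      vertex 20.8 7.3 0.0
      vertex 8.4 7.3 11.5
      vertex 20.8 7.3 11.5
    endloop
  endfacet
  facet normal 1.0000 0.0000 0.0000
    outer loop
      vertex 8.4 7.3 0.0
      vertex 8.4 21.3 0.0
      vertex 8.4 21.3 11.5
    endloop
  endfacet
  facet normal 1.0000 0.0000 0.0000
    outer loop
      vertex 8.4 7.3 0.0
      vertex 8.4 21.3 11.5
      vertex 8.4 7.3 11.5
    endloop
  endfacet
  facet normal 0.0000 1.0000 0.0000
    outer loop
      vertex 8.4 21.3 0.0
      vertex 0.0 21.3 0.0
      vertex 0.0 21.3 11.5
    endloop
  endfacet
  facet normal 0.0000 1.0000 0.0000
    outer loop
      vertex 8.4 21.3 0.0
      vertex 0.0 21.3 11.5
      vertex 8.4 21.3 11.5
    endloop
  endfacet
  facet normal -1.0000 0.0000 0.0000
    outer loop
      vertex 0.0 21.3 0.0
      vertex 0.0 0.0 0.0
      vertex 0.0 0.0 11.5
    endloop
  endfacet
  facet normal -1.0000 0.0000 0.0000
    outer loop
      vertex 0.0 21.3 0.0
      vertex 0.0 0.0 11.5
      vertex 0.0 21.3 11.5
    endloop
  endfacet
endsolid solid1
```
; perimeter-only toolpath
G21 ; units = mm
G90 ; absolute positioning
G28 ; home
; layer 1
G0 Z1.4
G0 X0.0 Y0.0
G1 X20.8 Y0.0
G1 X20.8 Y7.3
G1 X8.4 Y7.3
G1 X8.4 Y21.3
G1 X0.0 Y21.3
G1 X0.0 Y0.0
; layer 2
G0 Z2.9
G0 X0.0 Y0.0
G1 X20.8 Y0.0
G1 X20.8 Y7.3
G1 X8.4 Y7.3
G1 X8.4 Y21.3
G1 X0.0 Y21.3
G1 X0.0 Y0.0
; layer 3
G0 Z4.3
G0 X0.0 Y0.0
G1 X20.8 Y0.0
G1 X20.8 Y7.3
G1 X8.4 Y7.3
G1 X8.4 Y21.3
G1 X0.0 Y21.3
G1 X0.0 Y0.0
; layer 4
G0 Z5.8
G0 X0.0 Y0.0
G1 X20.8 Y0.0
G1 X20.8 Y7.3
G1 X8.4 Y7.3
G1 X8.4 Y21.3
G1 X0.0 Y21.3
G1 X0.0 Y0.0
; layer 5
G0 Z7.2
G0 X0.0 Y0.0
G1 X20.8 Y0.0
G1 X20.8 Y7.3
G1 X8.4 Y7.3
G1 X8.4 Y21.3
G1 X0.0 Y21.3
G1 X0.0 Y0.0
; layer 6
G0 Z8.6
G0 X0.0 Y0.0
G1 X20.8 Y0.0
G1 X20.8 Y7.3
G1 X8.4 Y7.3
G1 X8.4 Y21.3
G1 X0.0 Y21.3
G1 X0.0 Y0.0
; layer 7
G0 Z10.1
G0 X0.0 Y0.0
G1 X20.8 Y0.0
G1 X20.8 Y7.3
G1 X8.4 Y7.3
G1 X8.4 Y21.3
G1 X0.0 Y21.3
G1 X0.0 Y0.0
; layer 8
G0 Z11.5
G0 X0.0 Y0.0
G1 X20.8 Y0.0
G1 X20.8 Y7.3
G1 X8.4 Y7.3
G1 X8.4 Y21.3
G1 X0.0 Y21.3
G1 X0.0 Y0.0
M2 ; end

The solid is an L-shaped prism: outer 20.8 × 21.3 mm, arm thicknesses ≈ 7.3 mm (horizontal) and 8.4 mm (vertical), extruded 11.5 mm in z. Slicing at Δz = 1.4 mm — 8 equal slices spanning the solid's height, so layer i sits at z = i·h/8 — gives 8 non-empty perimeters. Each is a 6-segment closed polygon; G0 lifts to the layer z and rapids to the start vertex, then G1 traces the edges.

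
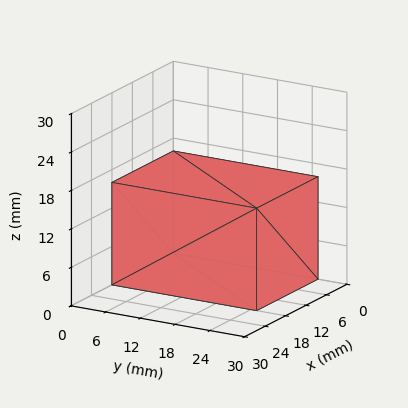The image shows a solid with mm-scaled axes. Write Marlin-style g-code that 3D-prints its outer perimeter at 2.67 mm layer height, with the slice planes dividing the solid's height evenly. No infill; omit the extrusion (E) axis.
Reading the render: the shape is a rectangular box, roughly 18 × 25 mm footprint and 16 mm tall (dimensions read to the nearest mm from the axis ticks). For the g-code, the solid's height is divided into equal slices at the stated Δz and each level perimeter traced with G1 moves after a G0 lift.

; perimeter-only toolpath
G21 ; units = mm
G90 ; absolute positioning
G28 ; home
; layer 1
G0 Z2.67
G0 X0.00 Y0.00
G1 X18.00 Y0.00
G1 X18.00 Y25.00
G1 X0.00 Y25.00
G1 X0.00 Y0.00
; layer 2
G0 Z5.33
G0 X0.00 Y0.00
G1 X18.00 Y0.00
G1 X18.00 Y25.00
G1 X0.00 Y25.00
G1 X0.00 Y0.00
; layer 3
G0 Z8.00
G0 X0.00 Y0.00
G1 X18.00 Y0.00
G1 X18.00 Y25.00
G1 X0.00 Y25.00
G1 X0.00 Y0.00
; layer 4
G0 Z10.67
G0 X0.00 Y0.00
G1 X18.00 Y0.00
G1 X18.00 Y25.00
G1 X0.00 Y25.00
G1 X0.00 Y0.00
; layer 5
G0 Z13.33
G0 X0.00 Y0.00
G1 X18.00 Y0.00
G1 X18.00 Y25.00
G1 X0.00 Y25.00
G1 X0.00 Y0.00
; layer 6
G0 Z16.00
G0 X0.00 Y0.00
G1 X18.00 Y0.00
G1 X18.00 Y25.00
G1 X0.00 Y25.00
G1 X0.00 Y0.00
M2 ; end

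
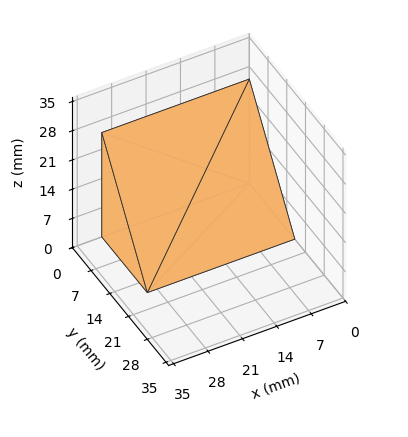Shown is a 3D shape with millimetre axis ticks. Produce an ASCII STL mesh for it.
Reading the render: the shape is a wedge (ramp): 30 × 17 mm base, rising to 25 mm along the y=0 edge and sloping linearly to z=0 at y=17 (dimensions read to the nearest mm from the axis ticks). For the STL, each face is triangulated and given an outward normal.

solid part
  facet normal 0.0000 0.0000 -1.0000
    outer loop
      vertex 30.00 17.00 0.00
      vertex 30.00 0.00 0.00
      vertex 0.00 0.00 0.00
    endloop
  endfacet
  facet normal 0.0000 0.0000 -1.0000
    outer loop
      vertex 0.00 17.00 0.00
      vertex 30.00 17.00 0.00
      vertex 0.00 0.00 0.00
    endloop
  endfacet
  facet normal 0.0000 -1.0000 0.0000
    outer loop
      vertex 0.00 0.00 0.00
      vertex 30.00 0.00 0.00
      vertex 30.00 0.00 25.00
    endloop
  endfacet
  facet normal 0.0000 -1.0000 0.0000
    outer loop
      vertex 0.00 0.00 0.00
      vertex 30.00 0.00 25.00
      vertex 0.00 0.00 25.00
    endloop
  endfacet
  facet normal 0.0000 0.8269 0.5623
    outer loop
      vertex 0.00 0.00 25.00
      vertex 30.00 0.00 25.00
      vertex 30.00 17.00 0.00
    endloop
  endfacet
  facet normal 0.0000 0.8269 0.5623
    outer loop
      vertex 0.00 0.00 25.00
      vertex 30.00 17.00 0.00
      vertex 0.00 17.00 0.00
    endloop
  endfacet
  facet normal -1.0000 0.0000 0.0000
    outer loop
      vertex 0.00 0.00 25.00
      vertex 0.00 17.00 0.00
      vertex 0.00 0.00 0.00
    endloop
  endfacet
  facet normal 1.0000 0.0000 0.0000
    outer loop
      vertex 30.00 0.00 0.00
      vertex 30.00 17.00 0.00
      vertex 30.00 0.00 25.00
    endloop
  endfacet
endsolid part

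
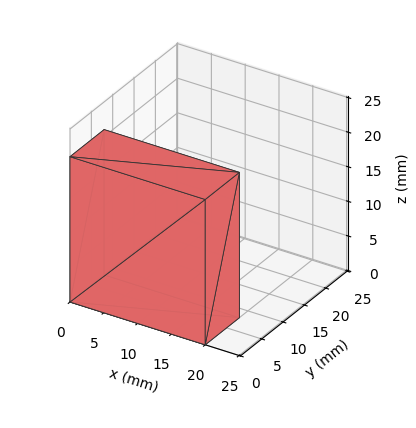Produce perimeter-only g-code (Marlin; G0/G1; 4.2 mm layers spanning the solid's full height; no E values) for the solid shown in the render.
Reading the render: the shape is a rectangular box, roughly 20 × 8 mm footprint and 21 mm tall (dimensions read to the nearest mm from the axis ticks). For the g-code, the solid's height is divided into equal slices at the stated Δz and each level perimeter traced with G1 moves after a G0 lift.

; perimeter-only toolpath
G21 ; units = mm
G90 ; absolute positioning
G28 ; home
; layer 1
G0 Z4.2
G0 X0.0 Y0.0
G1 X20.0 Y0.0
G1 X20.0 Y8.0
G1 X0.0 Y8.0
G1 X0.0 Y0.0
; layer 2
G0 Z8.4
G0 X0.0 Y0.0
G1 X20.0 Y0.0
G1 X20.0 Y8.0
G1 X0.0 Y8.0
G1 X0.0 Y0.0
; layer 3
G0 Z12.6
G0 X0.0 Y0.0
G1 X20.0 Y0.0
G1 X20.0 Y8.0
G1 X0.0 Y8.0
G1 X0.0 Y0.0
; layer 4
G0 Z16.8
G0 X0.0 Y0.0
G1 X20.0 Y0.0
G1 X20.0 Y8.0
G1 X0.0 Y8.0
G1 X0.0 Y0.0
; layer 5
G0 Z21.0
G0 X0.0 Y0.0
G1 X20.0 Y0.0
G1 X20.0 Y8.0
G1 X0.0 Y8.0
G1 X0.0 Y0.0
M2 ; end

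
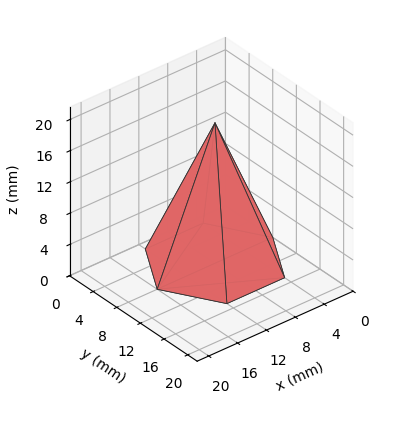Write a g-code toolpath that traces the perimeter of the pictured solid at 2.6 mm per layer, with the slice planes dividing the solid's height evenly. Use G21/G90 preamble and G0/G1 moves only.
Reading the render: the shape is a regular 6-sided pyramid, base circumscribed radius ≈ 8 mm, apex at z ≈ 18 mm (dimensions read to the nearest mm from the axis ticks). For the g-code, the solid's height is divided into equal slices at the stated Δz and each level perimeter traced with G1 moves after a G0 lift.

; perimeter-only toolpath
G21 ; units = mm
G90 ; absolute positioning
G28 ; home
; layer 1
G0 Z2.6
G0 X14.9 Y8.0
G1 X11.4 Y13.9
G1 X4.6 Y13.9
G1 X1.1 Y8.0
G1 X4.6 Y2.1
G1 X11.4 Y2.1
G1 X14.9 Y8.0
; layer 2
G0 Z5.1
G0 X13.7 Y8.0
G1 X10.9 Y12.9
G1 X5.1 Y12.9
G1 X2.3 Y8.0
G1 X5.1 Y3.1
G1 X10.9 Y3.1
G1 X13.7 Y8.0
; layer 3
G0 Z7.7
G0 X12.6 Y8.0
G1 X10.3 Y11.9
G1 X5.7 Y11.9
G1 X3.4 Y8.0
G1 X5.7 Y4.1
G1 X10.3 Y4.1
G1 X12.6 Y8.0
; layer 4
G0 Z10.3
G0 X11.4 Y8.0
G1 X9.7 Y11.0
G1 X6.3 Y11.0
G1 X4.6 Y8.0
G1 X6.3 Y5.0
G1 X9.7 Y5.0
G1 X11.4 Y8.0
; layer 5
G0 Z12.9
G0 X10.3 Y8.0
G1 X9.1 Y10.0
G1 X6.9 Y10.0
G1 X5.7 Y8.0
G1 X6.9 Y6.0
G1 X9.1 Y6.0
G1 X10.3 Y8.0
; layer 6
G0 Z15.4
G0 X9.1 Y8.0
G1 X8.6 Y9.0
G1 X7.4 Y9.0
G1 X6.9 Y8.0
G1 X7.4 Y7.0
G1 X8.6 Y7.0
G1 X9.1 Y8.0
M2 ; end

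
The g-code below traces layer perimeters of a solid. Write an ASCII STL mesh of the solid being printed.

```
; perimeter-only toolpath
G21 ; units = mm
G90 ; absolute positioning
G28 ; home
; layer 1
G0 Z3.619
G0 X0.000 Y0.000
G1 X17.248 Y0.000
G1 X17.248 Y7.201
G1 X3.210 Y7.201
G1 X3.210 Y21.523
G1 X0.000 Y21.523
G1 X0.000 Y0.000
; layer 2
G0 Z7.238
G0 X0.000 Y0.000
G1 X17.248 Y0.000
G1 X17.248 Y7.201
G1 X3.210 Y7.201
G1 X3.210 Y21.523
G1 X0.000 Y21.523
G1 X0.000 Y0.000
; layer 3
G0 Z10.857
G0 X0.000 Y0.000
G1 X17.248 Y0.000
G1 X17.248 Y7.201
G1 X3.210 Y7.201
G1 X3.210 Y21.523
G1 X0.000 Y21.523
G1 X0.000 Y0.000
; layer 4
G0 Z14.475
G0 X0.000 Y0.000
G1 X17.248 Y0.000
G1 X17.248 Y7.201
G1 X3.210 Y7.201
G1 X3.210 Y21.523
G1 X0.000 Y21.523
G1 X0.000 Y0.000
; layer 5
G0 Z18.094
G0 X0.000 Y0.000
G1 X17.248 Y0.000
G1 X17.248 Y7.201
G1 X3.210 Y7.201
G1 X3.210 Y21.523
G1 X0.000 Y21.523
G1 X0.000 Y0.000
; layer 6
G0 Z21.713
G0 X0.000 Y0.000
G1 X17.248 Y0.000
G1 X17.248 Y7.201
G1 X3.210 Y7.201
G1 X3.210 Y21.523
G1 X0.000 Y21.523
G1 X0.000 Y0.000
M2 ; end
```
solid part
  facet normal 0.0000 0.0000 -1.0000
    outer loop
      vertex 17.248 7.201 0.000
      vertex 17.248 0.000 0.000
      vertex 0.000 0.000 0.000
    endloop
  endfacet
  facet normal 0.0000 0.0000 -1.0000
    outer loop
      vertex 3.210 7.201 0.000
      vertex 17.248 7.201 0.000
      vertex 0.000 0.000 0.000
    endloop
  endfacet
  facet normal 0.0000 0.0000 -1.0000
    outer loop
      vertex 3.210 21.523 0.000
      vertex 3.210 7.201 0.000
      vertex 0.000 0.000 0.000
    endloop
  endfacet
  facet normal 0.0000 0.0000 -1.0000
    outer loop
      vertex 0.000 21.523 0.000
      vertex 3.210 21.523 0.000
      vertex 0.000 0.000 0.000
    endloop
  endfacet
  facet normal 0.0000 0.0000 1.0000
    outer loop
      vertex 0.000 0.000 21.713
      vertex 17.248 0.000 21.713
      vertex 17.248 7.201 21.713
    endloop
  endfacet
  facet normal 0.0000 0.0000 1.0000
    outer loop
      vertex 0.000 0.000 21.713
      vertex 17.248 7.201 21.713
      vertex 3.210 7.201 21.713
    endloop
  endfacet
  facet normal 0.0000 0.0000 1.0000
    outer loop
      vertex 0.000 0.000 21.713
      vertex 3.210 7.201 21.713
      vertex 3.210 21.523 21.713
    endloop
  endfacet
  facet normal 0.0000 0.0000 1.0000
    outer loop
      vertex 0.000 0.000 21.713
      vertex 3.210 21.523 21.713
      vertex 0.000 21.523 21.713
    endloop
  endfacet
  facet normal 0.0000 -1.0000 0.0000
    outer loop
      vertex 0.000 0.000 0.000
      vertex 17.248 0.000 0.000
      vertex 17.248 0.000 21.713
    endloop
  endfacet
  facet normal 0.0000 -1.0000 0.0000
    outer loop
      vertex 0.000 0.000 0.000
      vertex 17.248 0.000 21.713
      vertex 0.000 0.000 21.713
    endloop
  endfacet
  facet normal 1.0000 0.0000 0.0000
    outer loop
      vertex 17.248 0.000 0.000
      vertex 17.248 7.201 0.000
      vertex 17.248 7.201 21.713
    endloop
  endfacet
  facet normal 1.0000 0.0000 0.0000
    outer loop
      vertex 17.248 0.000 0.000
      vertex 17.248 7.201 21.713
      vertex 17.248 0.000 21.713
    endloop
  endfacet
  facet normal 0.0000 1.0000 0.0000
    outer loop
      vertex 17.248 7.201 0.000
      vertex 3.210 7.201 0.000
      vertex 3.210 7.201 21.713
    endloop
  endfacet
  facet normal 0.0000 1.0000 0.0000
    outer loop
      vertex 17.248 7.201 0.000
      vertex 3.210 7.201 21.713
      vertex 17.248 7.201 21.713
    endloop
  endfacet
  facet normal 1.0000 0.0000 0.0000
    outer loop
      vertex 3.210 7.201 0.000
      vertex 3.210 21.523 0.000
      vertex 3.210 21.523 21.713
    endloop
  endfacet
  facet normal 1.0000 0.0000 0.0000
    outer loop
      vertex 3.210 7.201 0.000
      vertex 3.210 21.523 21.713
      vertex 3.210 7.201 21.713
    endloop
  endfacet
  facet normal 0.0000 1.0000 0.0000
    outer loop
      vertex 3.210 21.523 0.000
      vertex 0.000 21.523 0.000
      vertex 0.000 21.523 21.713
    endloop
  endfacet
  facet normal 0.0000 1.0000 0.0000
    outer loop
      vertex 3.210 21.523 0.000
      vertex 0.000 21.523 21.713
      vertex 3.210 21.523 21.713
    endloop
  endfacet
  facet normal -1.0000 0.0000 0.0000
    outer loop
      vertex 0.000 21.523 0.000
      vertex 0.000 0.000 0.000
      vertex 0.000 0.000 21.713
    endloop
  endfacet
  facet normal -1.0000 0.0000 0.0000
    outer loop
      vertex 0.000 21.523 0.000
      vertex 0.000 0.000 21.713
      vertex 0.000 21.523 21.713
    endloop
  endfacet
endsolid part

The G0 Z moves step by Δz≈3.619 mm. Every layer's G1 loop is the same polygon, so the solid is a straight extrusion of it from z=0 to z≈21.7. Closing with flat bottom and top caps and triangulating gives 20 facets — an L-shaped prism: outer 17.2 × 21.5 mm, arm thicknesses ≈ 7.2 mm (horizontal) and 3.21 mm (vertical), extruded 21.7 mm in z.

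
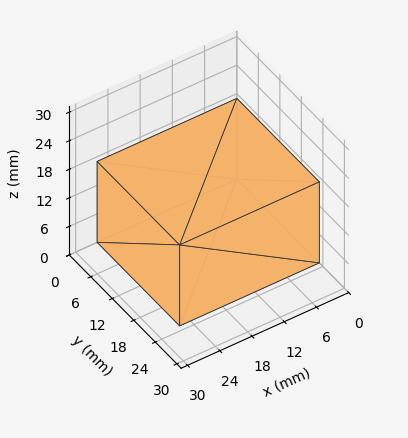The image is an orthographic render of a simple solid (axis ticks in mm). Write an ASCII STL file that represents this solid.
Reading the render: the shape is a rectangular box, roughly 26 × 23 mm footprint and 17 mm tall (dimensions read to the nearest mm from the axis ticks). For the STL, each face is triangulated and given an outward normal.

solid part
  facet normal 0.0000 0.0000 -1.0000
    outer loop
      vertex 26.000 23.000 0.000
      vertex 26.000 0.000 0.000
      vertex 0.000 0.000 0.000
    endloop
  endfacet
  facet normal 0.0000 0.0000 -1.0000
    outer loop
      vertex 0.000 23.000 0.000
      vertex 26.000 23.000 0.000
      vertex 0.000 0.000 0.000
    endloop
  endfacet
  facet normal 0.0000 0.0000 1.0000
    outer loop
      vertex 0.000 0.000 17.000
      vertex 26.000 0.000 17.000
      vertex 26.000 23.000 17.000
    endloop
  endfacet
  facet normal 0.0000 0.0000 1.0000
    outer loop
      vertex 0.000 0.000 17.000
      vertex 26.000 23.000 17.000
      vertex 0.000 23.000 17.000
    endloop
  endfacet
  facet normal 0.0000 -1.0000 0.0000
    outer loop
      vertex 0.000 0.000 0.000
      vertex 26.000 0.000 0.000
      vertex 26.000 0.000 17.000
    endloop
  endfacet
  facet normal 0.0000 -1.0000 0.0000
    outer loop
      vertex 0.000 0.000 0.000
      vertex 26.000 0.000 17.000
      vertex 0.000 0.000 17.000
    endloop
  endfacet
  facet normal 0.0000 1.0000 0.0000
    outer loop
      vertex 26.000 23.000 17.000
      vertex 26.000 23.000 0.000
      vertex 0.000 23.000 0.000
    endloop
  endfacet
  facet normal 0.0000 1.0000 0.0000
    outer loop
      vertex 0.000 23.000 17.000
      vertex 26.000 23.000 17.000
      vertex 0.000 23.000 0.000
    endloop
  endfacet
  facet normal -1.0000 0.0000 0.0000
    outer loop
      vertex 0.000 23.000 17.000
      vertex 0.000 23.000 0.000
      vertex 0.000 0.000 0.000
    endloop
  endfacet
  facet normal -1.0000 0.0000 0.0000
    outer loop
      vertex 0.000 0.000 17.000
      vertex 0.000 23.000 17.000
      vertex 0.000 0.000 0.000
    endloop
  endfacet
  facet normal 1.0000 0.0000 0.0000
    outer loop
      vertex 26.000 0.000 0.000
      vertex 26.000 23.000 0.000
      vertex 26.000 23.000 17.000
    endloop
  endfacet
  facet normal 1.0000 0.0000 0.0000
    outer loop
      vertex 26.000 0.000 0.000
      vertex 26.000 23.000 17.000
      vertex 26.000 0.000 17.000
    endloop
  endfacet
endsolid part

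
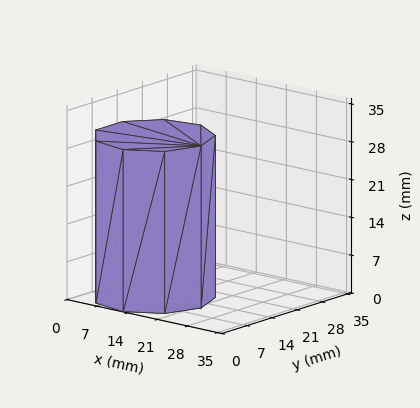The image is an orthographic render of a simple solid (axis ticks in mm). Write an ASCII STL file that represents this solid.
Reading the render: the shape is a regular 9-sided prism (a cylinder approximated with 9 flat sides), circumscribed radius ≈ 11 mm, height ≈ 30 mm (dimensions read to the nearest mm from the axis ticks). For the STL, each face is triangulated and given an outward normal.

solid part
  facet normal 0.0000 0.0000 -1.0000
    outer loop
      vertex 12.910 21.833 0.000
      vertex 19.426 18.071 0.000
      vertex 22.000 11.000 0.000
    endloop
  endfacet
  facet normal 0.0000 0.0000 -1.0000
    outer loop
      vertex 5.500 20.526 0.000
      vertex 12.910 21.833 0.000
      vertex 22.000 11.000 0.000
    endloop
  endfacet
  facet normal 0.0000 0.0000 -1.0000
    outer loop
      vertex 0.663 14.762 0.000
      vertex 5.500 20.526 0.000
      vertex 22.000 11.000 0.000
    endloop
  endfacet
  facet normal 0.0000 0.0000 -1.0000
    outer loop
      vertex 0.663 7.238 0.000
      vertex 0.663 14.762 0.000
      vertex 22.000 11.000 0.000
    endloop
  endfacet
  facet normal 0.0000 0.0000 -1.0000
    outer loop
      vertex 5.500 1.474 0.000
      vertex 0.663 7.238 0.000
      vertex 22.000 11.000 0.000
    endloop
  endfacet
  facet normal 0.0000 0.0000 -1.0000
    outer loop
      vertex 12.910 0.167 0.000
      vertex 5.500 1.474 0.000
      vertex 22.000 11.000 0.000
    endloop
  endfacet
  facet normal 0.0000 0.0000 -1.0000
    outer loop
      vertex 19.426 3.929 0.000
      vertex 12.910 0.167 0.000
      vertex 22.000 11.000 0.000
    endloop
  endfacet
  facet normal 0.0000 0.0000 1.0000
    outer loop
      vertex 22.000 11.000 30.000
      vertex 19.426 18.071 30.000
      vertex 12.910 21.833 30.000
    endloop
  endfacet
  facet normal 0.0000 0.0000 1.0000
    outer loop
      vertex 22.000 11.000 30.000
      vertex 12.910 21.833 30.000
      vertex 5.500 20.526 30.000
    endloop
  endfacet
  facet normal 0.0000 0.0000 1.0000
    outer loop
      vertex 22.000 11.000 30.000
      vertex 5.500 20.526 30.000
      vertex 0.663 14.762 30.000
    endloop
  endfacet
  facet normal 0.0000 0.0000 1.0000
    outer loop
      vertex 22.000 11.000 30.000
      vertex 0.663 14.762 30.000
      vertex 0.663 7.238 30.000
    endloop
  endfacet
  facet normal 0.0000 0.0000 1.0000
    outer loop
      vertex 22.000 11.000 30.000
      vertex 0.663 7.238 30.000
      vertex 5.500 1.474 30.000
    endloop
  endfacet
  facet normal 0.0000 0.0000 1.0000
    outer loop
      vertex 22.000 11.000 30.000
      vertex 5.500 1.474 30.000
      vertex 12.910 0.167 30.000
    endloop
  endfacet
  facet normal 0.0000 0.0000 1.0000
    outer loop
      vertex 22.000 11.000 30.000
      vertex 12.910 0.167 30.000
      vertex 19.426 3.929 30.000
    endloop
  endfacet
  facet normal 0.9397 0.3421 0.0000
    outer loop
      vertex 22.000 11.000 0.000
      vertex 19.426 18.071 0.000
      vertex 19.426 18.071 30.000
    endloop
  endfacet
  facet normal 0.9397 0.3421 0.0000
    outer loop
      vertex 22.000 11.000 0.000
      vertex 19.426 18.071 30.000
      vertex 22.000 11.000 30.000
    endloop
  endfacet
  facet normal 0.5000 0.8660 0.0000
    outer loop
      vertex 19.426 18.071 0.000
      vertex 12.910 21.833 0.000
      vertex 12.910 21.833 30.000
    endloop
  endfacet
  facet normal 0.5000 0.8660 0.0000
    outer loop
      vertex 19.426 18.071 0.000
      vertex 12.910 21.833 30.000
      vertex 19.426 18.071 30.000
    endloop
  endfacet
  facet normal -0.1737 0.9848 0.0000
    outer loop
      vertex 12.910 21.833 0.000
      vertex 5.500 20.526 0.000
      vertex 5.500 20.526 30.000
    endloop
  endfacet
  facet normal -0.1737 0.9848 0.0000
    outer loop
      vertex 12.910 21.833 0.000
      vertex 5.500 20.526 30.000
      vertex 12.910 21.833 30.000
    endloop
  endfacet
  facet normal -0.7660 0.6428 0.0000
    outer loop
      vertex 5.500 20.526 0.000
      vertex 0.663 14.762 0.000
      vertex 0.663 14.762 30.000
    endloop
  endfacet
  facet normal -0.7660 0.6428 0.0000
    outer loop
      vertex 5.500 20.526 0.000
      vertex 0.663 14.762 30.000
      vertex 5.500 20.526 30.000
    endloop
  endfacet
  facet normal -1.0000 0.0000 0.0000
    outer loop
      vertex 0.663 14.762 0.000
      vertex 0.663 7.238 0.000
      vertex 0.663 7.238 30.000
    endloop
  endfacet
  facet normal -1.0000 0.0000 0.0000
    outer loop
      vertex 0.663 14.762 0.000
      vertex 0.663 7.238 30.000
      vertex 0.663 14.762 30.000
    endloop
  endfacet
  facet normal -0.7660 -0.6428 0.0000
    outer loop
      vertex 0.663 7.238 0.000
      vertex 5.500 1.474 0.000
      vertex 5.500 1.474 30.000
    endloop
  endfacet
  facet normal -0.7660 -0.6428 0.0000
    outer loop
      vertex 0.663 7.238 0.000
      vertex 5.500 1.474 30.000
      vertex 0.663 7.238 30.000
    endloop
  endfacet
  facet normal -0.1737 -0.9848 0.0000
    outer loop
      vertex 5.500 1.474 0.000
      vertex 12.910 0.167 0.000
      vertex 12.910 0.167 30.000
    endloop
  endfacet
  facet normal -0.1737 -0.9848 0.0000
    outer loop
      vertex 5.500 1.474 0.000
      vertex 12.910 0.167 30.000
      vertex 5.500 1.474 30.000
    endloop
  endfacet
  facet normal 0.5000 -0.8660 0.0000
    outer loop
      vertex 12.910 0.167 0.000
      vertex 19.426 3.929 0.000
      vertex 19.426 3.929 30.000
    endloop
  endfacet
  facet normal 0.5000 -0.8660 0.0000
    outer loop
      vertex 12.910 0.167 0.000
      vertex 19.426 3.929 30.000
      vertex 12.910 0.167 30.000
    endloop
  endfacet
  facet normal 0.9397 -0.3421 0.0000
    outer loop
      vertex 19.426 3.929 0.000
      vertex 22.000 11.000 0.000
      vertex 22.000 11.000 30.000
    endloop
  endfacet
  facet normal 0.9397 -0.3421 0.0000
    outer loop
      vertex 19.426 3.929 0.000
      vertex 22.000 11.000 30.000
      vertex 19.426 3.929 30.000
    endloop
  endfacet
endsolid part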